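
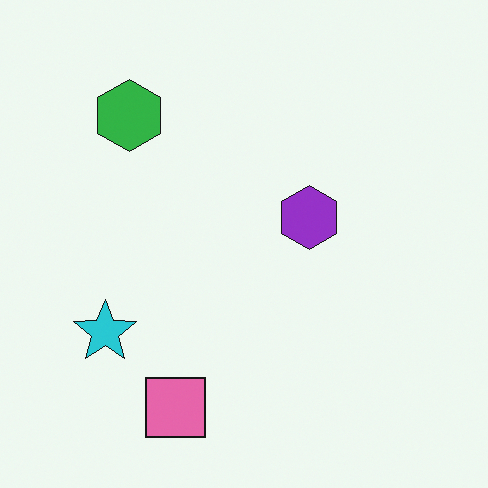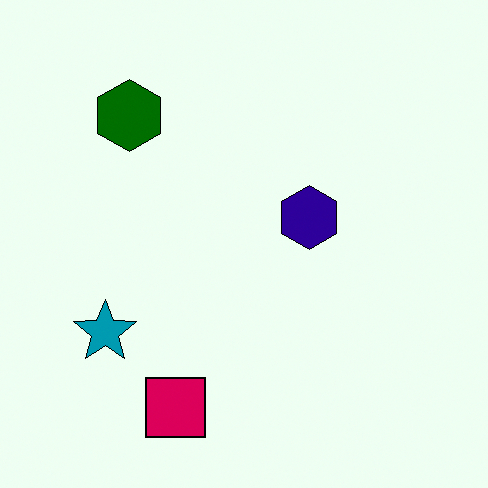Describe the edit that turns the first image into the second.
This is the original image given much higher contrast.

Tones are pushed away from mid-grey across the whole image — a global contrast change.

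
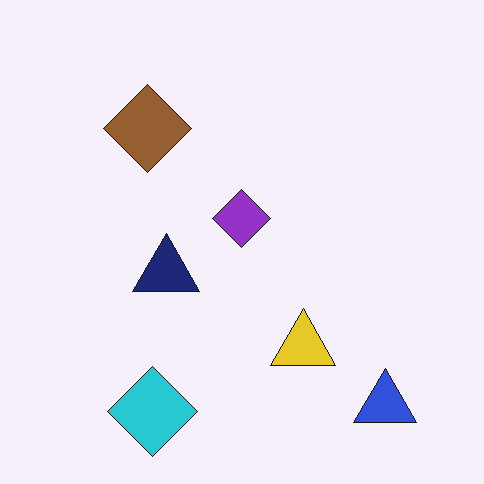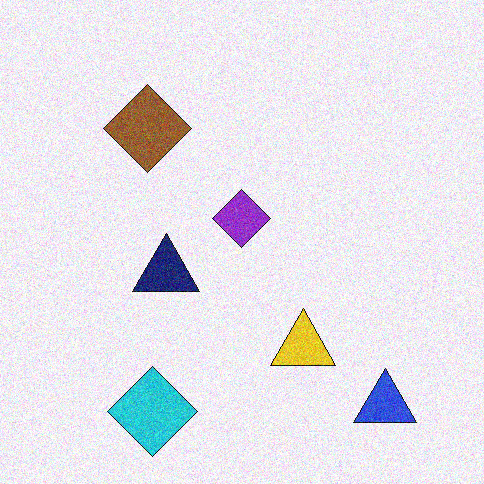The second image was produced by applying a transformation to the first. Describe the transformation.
Degraded with visible gaussian noise.

Random speckle covers the whole image, including the flat background.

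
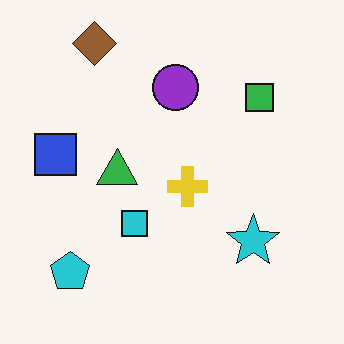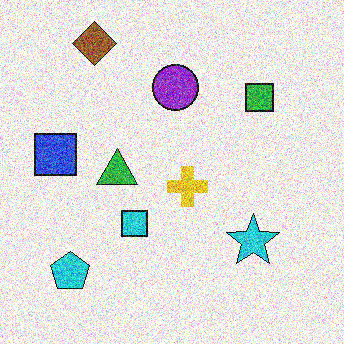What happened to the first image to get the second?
This is the original image degraded with strong gaussian noise.

Random speckle covers the whole image, including the flat background.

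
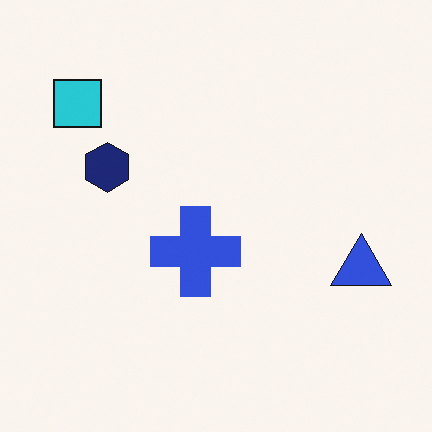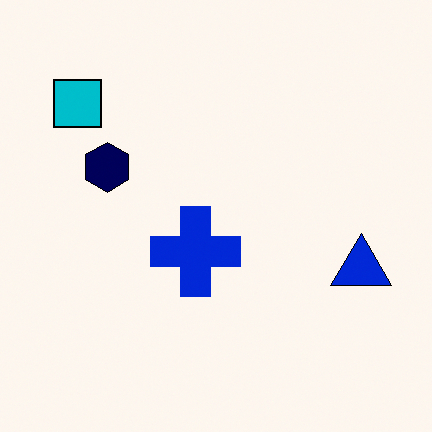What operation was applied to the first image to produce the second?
The transformation is: given slightly increased contrast.

Tones are pushed away from mid-grey across the whole image — a global contrast change.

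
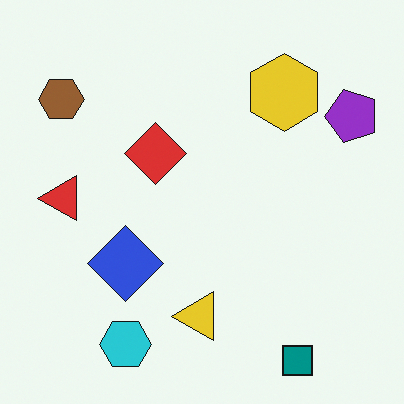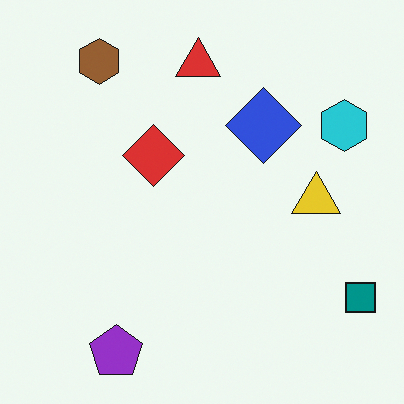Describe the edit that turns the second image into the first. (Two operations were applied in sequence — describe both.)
This is the original image transposed (reflected across the top-left ↔ bottom-right diagonal), then overlaid with an additional yellow hexagon.

Shapes have swapped their row and column positions — what was in the top-right is now in the bottom-left — a diagonal reflection. A yellow hexagon appears in the first image that is absent from the second.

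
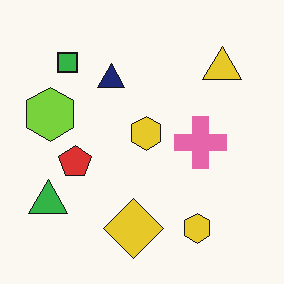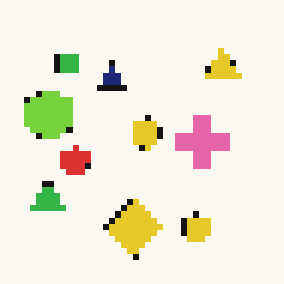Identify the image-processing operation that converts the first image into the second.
The image was pixelated into visible square blocks.

Shapes are reduced to large square blocks; fine edges and outlines are lost — a downscale-then-upscale (mosaic) effect.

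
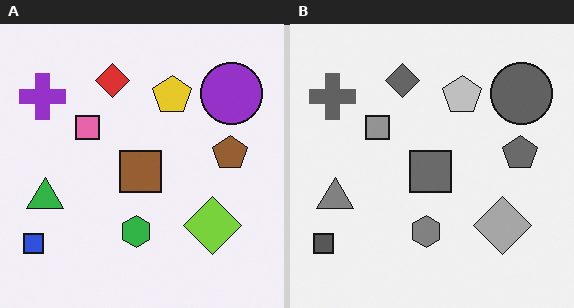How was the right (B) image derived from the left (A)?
The transformation is: converted to grayscale.

All color is removed — every shape is now a shade of grey.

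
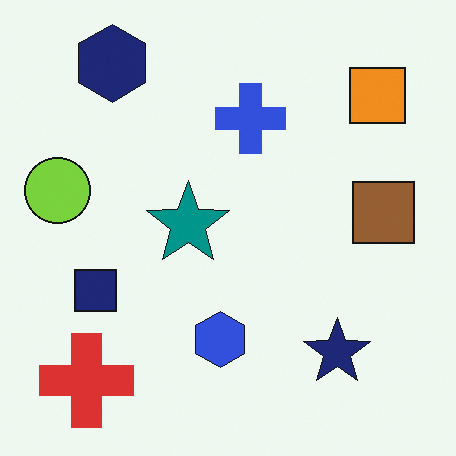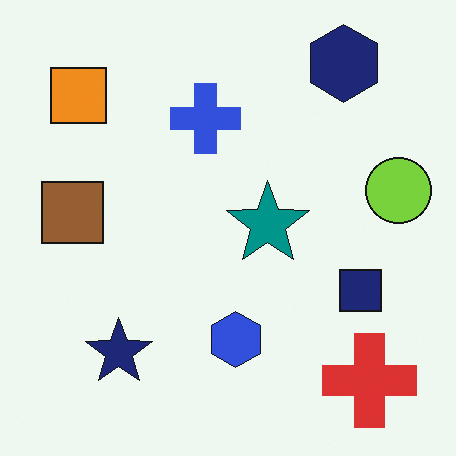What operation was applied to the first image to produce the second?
The image was flipped horizontally (left ↔ right).

The lime circle is in the left of the first image and the right of the second — shapes on opposite sides of the vertical midline have swapped in a mirror flip.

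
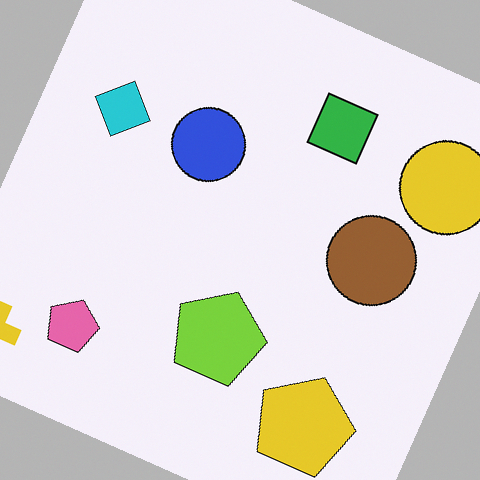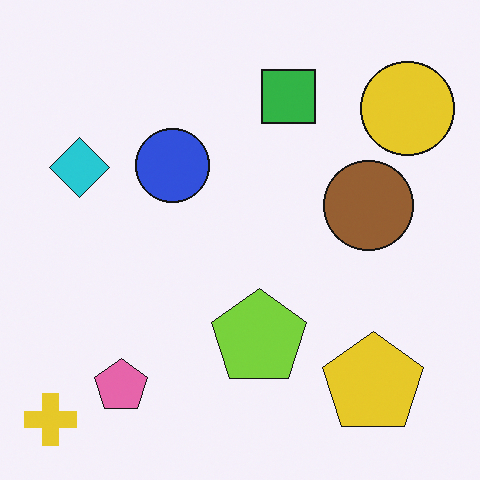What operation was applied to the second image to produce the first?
Rotated clockwise by a clearly visible amount.

Every shape is tilted by the same angle and the image corners show triangular fill wedges — a whole-image rotation by a non-right angle.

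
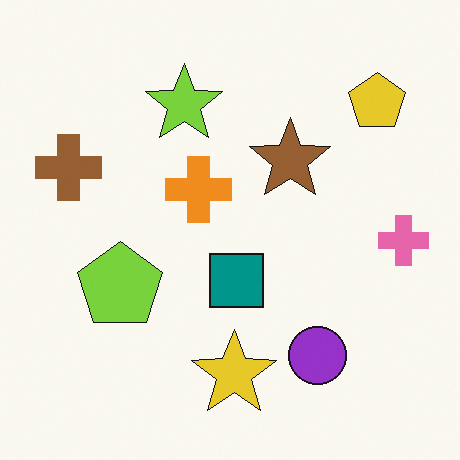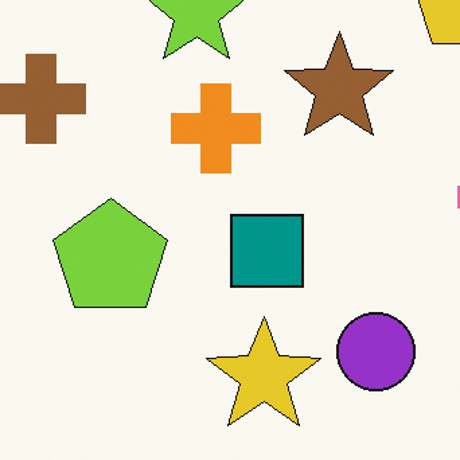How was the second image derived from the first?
Cropped slightly and scaled back up.

The visible shapes are larger and the field of view is narrower; shapes near the original edges may be partly or wholly outside the frame — a crop-and-rescale.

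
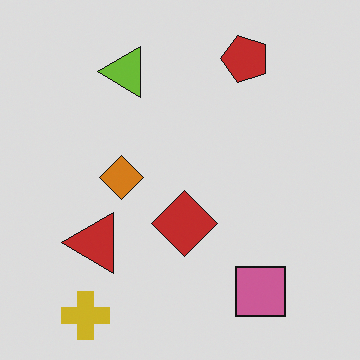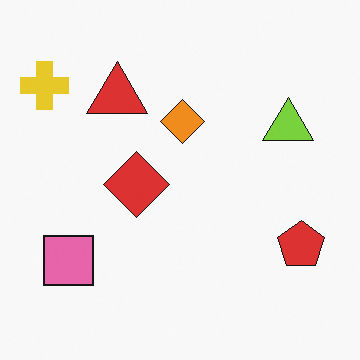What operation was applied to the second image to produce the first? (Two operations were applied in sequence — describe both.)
The image was darkened a little, then rotated 90° counter-clockwise.

Every pixel — background and shapes alike — is uniformly darkened. The yellow cross sits in the top-left of the second image and the bottom-left of the first — consistent with a whole-image 90° counter-clockwise rotation.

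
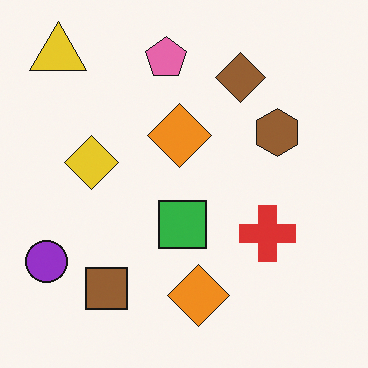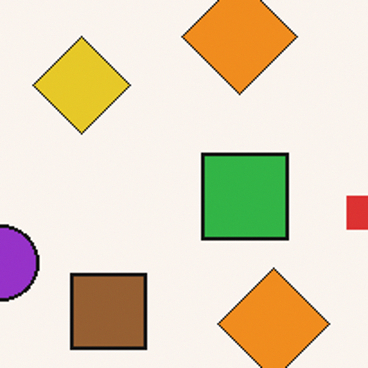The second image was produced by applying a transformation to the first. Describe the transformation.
It was cropped tightly and scaled back up.

The visible shapes are larger and the field of view is narrower; shapes near the original edges may be partly or wholly outside the frame — a crop-and-rescale.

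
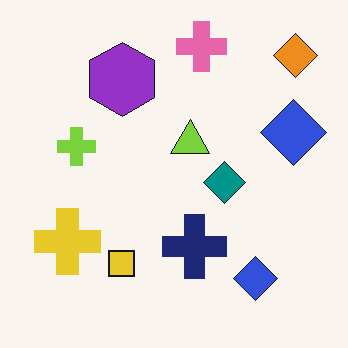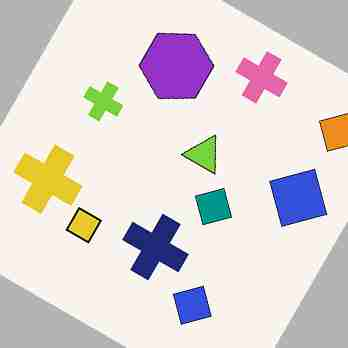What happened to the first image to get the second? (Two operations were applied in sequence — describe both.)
Rotated clockwise by a large amount — several tens of degrees, then degraded with heavy JPEG compression.

Every shape is tilted by the same angle and the image corners show triangular fill wedges — a whole-image rotation by a non-right angle. Blocky 8×8 compression artifacts appear around shape edges and the flat background shows ringing — characteristic JPEG degradation.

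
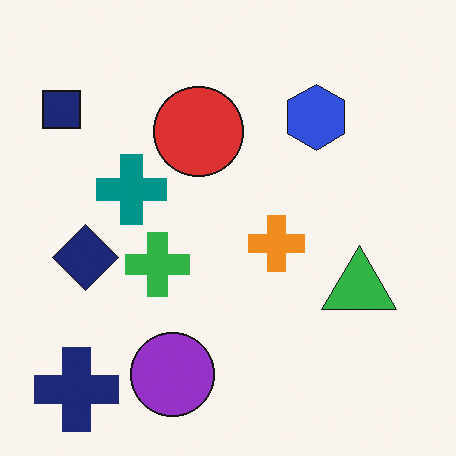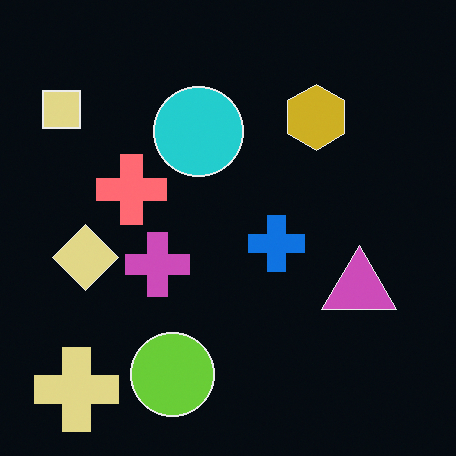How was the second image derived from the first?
The transformation is: color-inverted (negative).

The light background has become dark and every shape's color is its complement — a photographic negative.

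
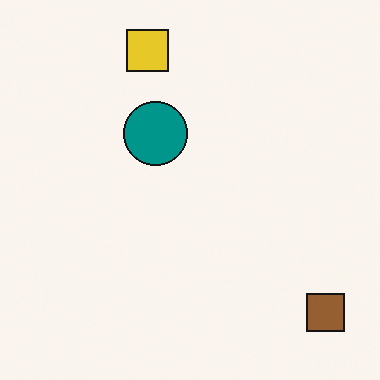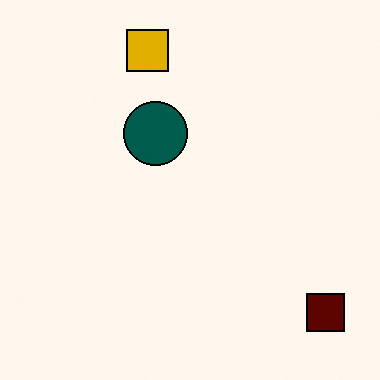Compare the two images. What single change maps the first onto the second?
The second image is the first boosted in contrast.

Tones are pushed away from mid-grey across the whole image — a global contrast change.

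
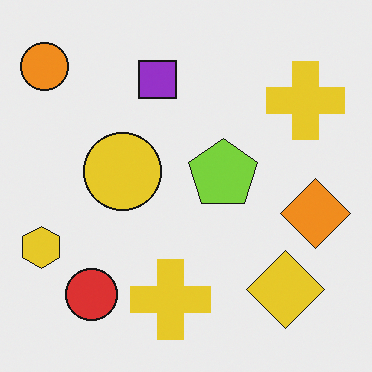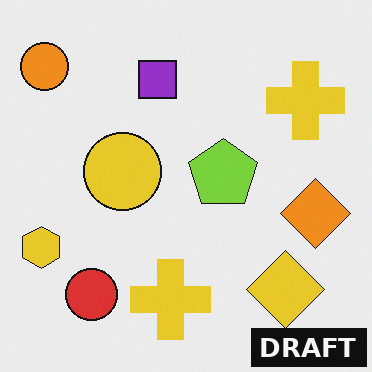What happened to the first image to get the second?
The second image is the first watermarked with the text "DRAFT" in the lower-right corner.

A dark label reading "DRAFT" appears in the lower-right corner.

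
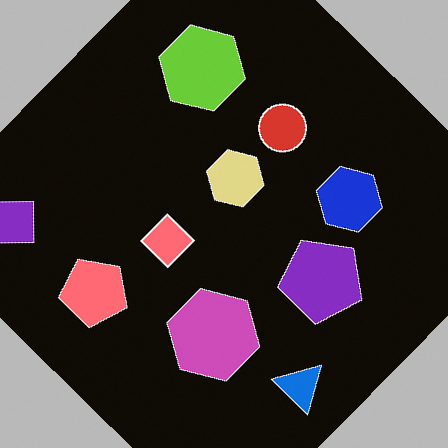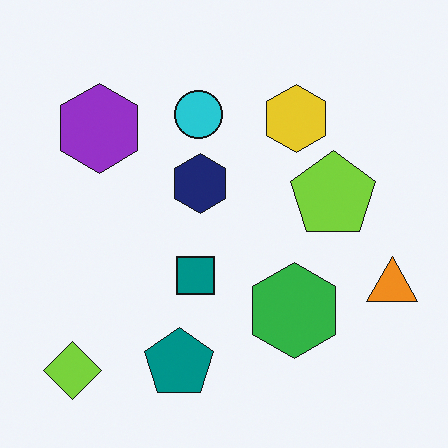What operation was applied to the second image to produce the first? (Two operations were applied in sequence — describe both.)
The transformation is: rotated clockwise by a large amount — several tens of degrees, then color-inverted (negative).

Every shape is tilted by the same angle and the image corners show triangular fill wedges — a whole-image rotation by a non-right angle. The light background has become dark and every shape's color is its complement — a photographic negative.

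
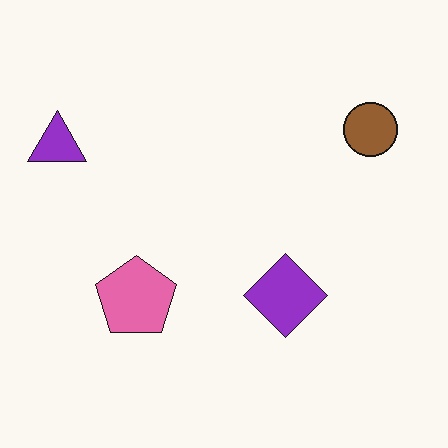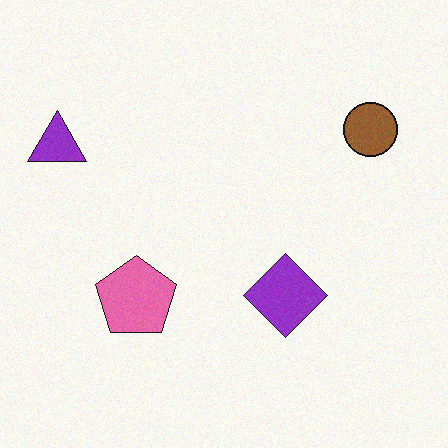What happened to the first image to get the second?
The transformation is: degraded with light additive noise.

Random speckle covers the whole image, including the flat background.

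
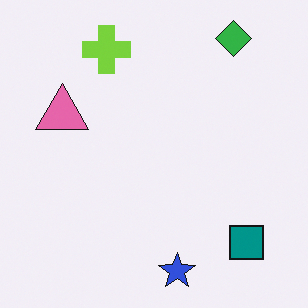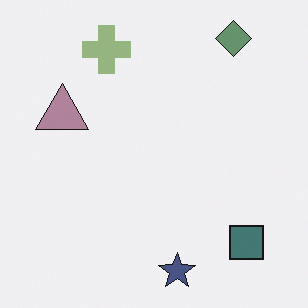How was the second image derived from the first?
It was heavily desaturated.

All colors are more muted and greyish — a global saturation change.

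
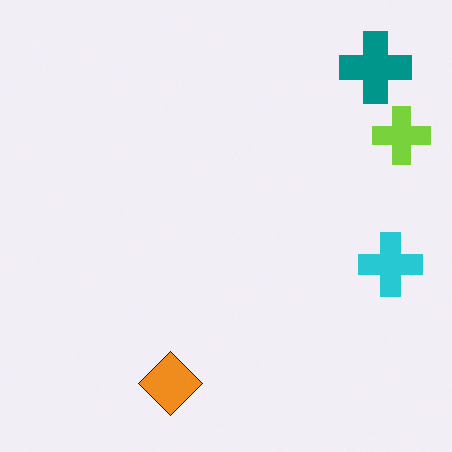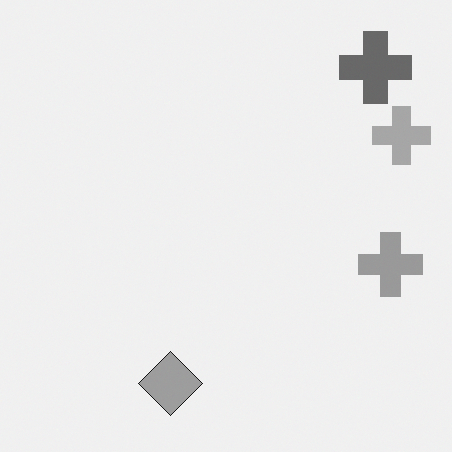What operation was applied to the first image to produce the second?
The second image is the first converted to grayscale.

All color is removed — every shape is now a shade of grey.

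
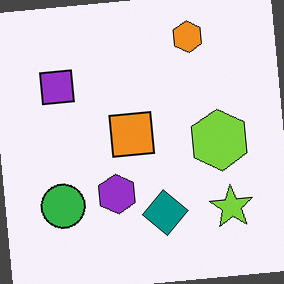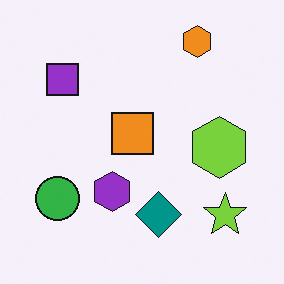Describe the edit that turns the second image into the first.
It was rotated counter-clockwise by a small amount.

Every shape is tilted by the same angle and the image corners show triangular fill wedges — a whole-image rotation by a non-right angle.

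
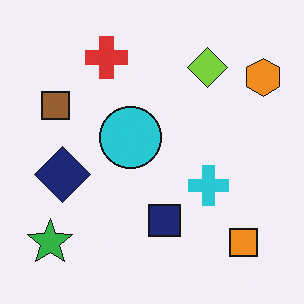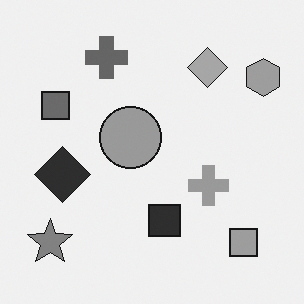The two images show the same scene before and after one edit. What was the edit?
Converted to grayscale.

All color is removed — every shape is now a shade of grey.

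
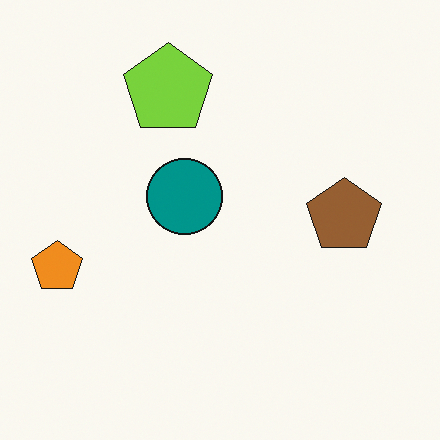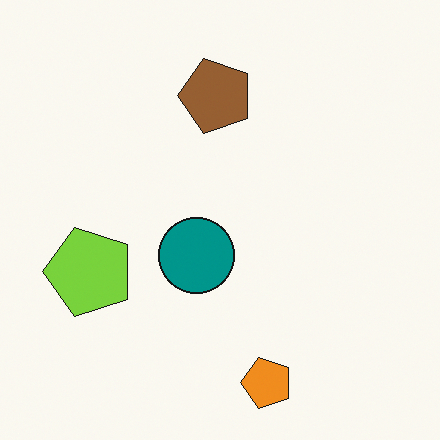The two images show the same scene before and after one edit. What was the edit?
The second image is the first rotated 90° counter-clockwise.

The orange pentagon sits in the left of the first image and the bottom of the second — consistent with a whole-image 90° counter-clockwise rotation.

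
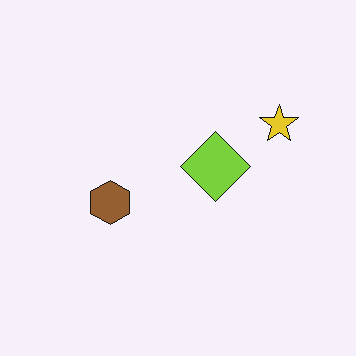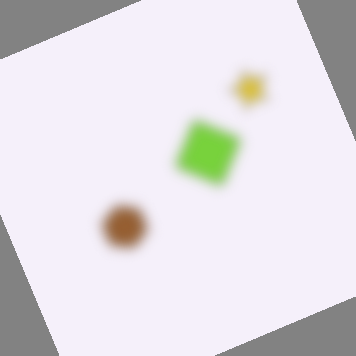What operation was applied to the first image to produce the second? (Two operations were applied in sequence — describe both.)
It was heavily blurred, then rotated counter-clockwise by a moderate amount.

Shape edges and outlines are uniformly softened across the whole image. Every shape is tilted by the same angle and the image corners show triangular fill wedges — a whole-image rotation by a non-right angle.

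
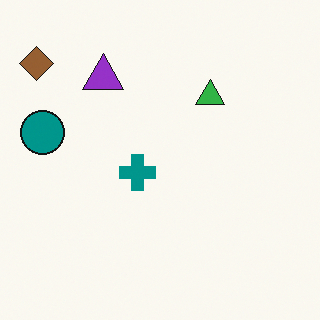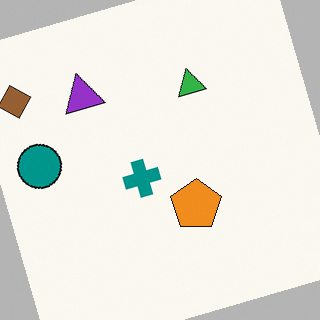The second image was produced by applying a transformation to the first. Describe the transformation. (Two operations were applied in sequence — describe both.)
Rotated counter-clockwise by a clearly visible amount, then overlaid with an additional orange pentagon.

Every shape is tilted by the same angle and the image corners show triangular fill wedges — a whole-image rotation by a non-right angle. An orange pentagon appears in the second image that is absent from the first.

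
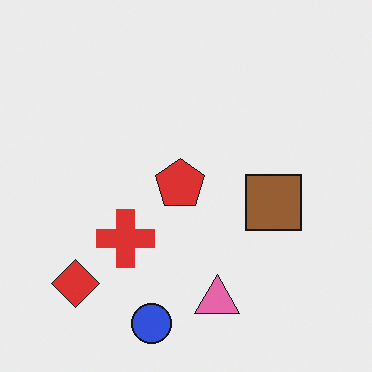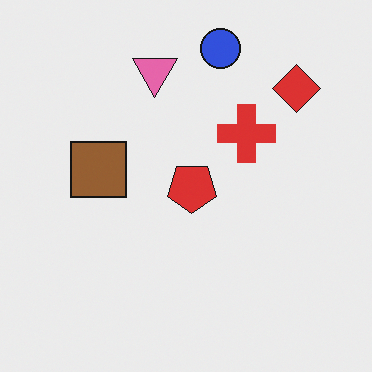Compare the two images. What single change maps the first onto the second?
The image was rotated 180°.

The red diamond sits in the bottom-left of the first image and the top-right of the second — consistent with a whole-image 180° rotation.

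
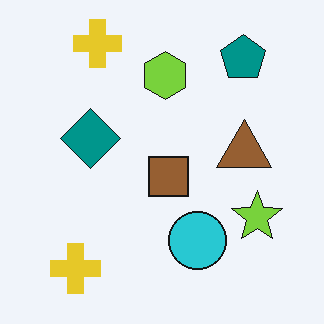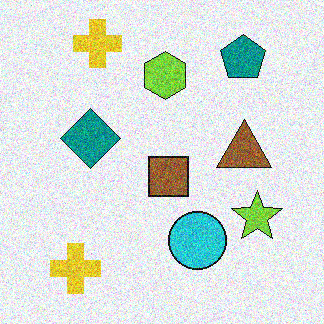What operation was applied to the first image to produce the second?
It was degraded with a thick layer of grain.

Random speckle covers the whole image, including the flat background.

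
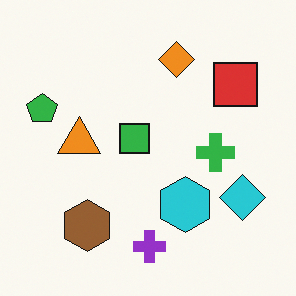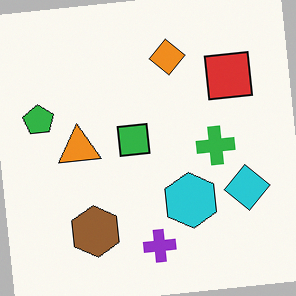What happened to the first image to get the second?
This is the original image rotated counter-clockwise by a slight angle.

Every shape is tilted by the same angle and the image corners show triangular fill wedges — a whole-image rotation by a non-right angle.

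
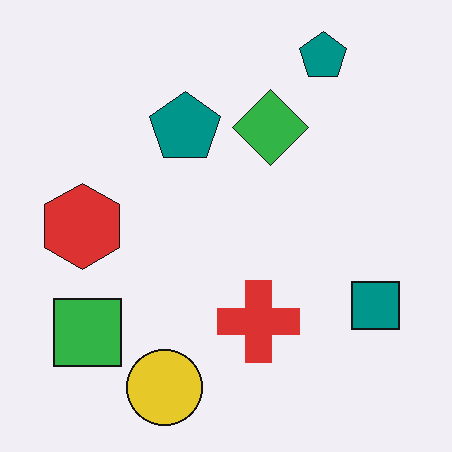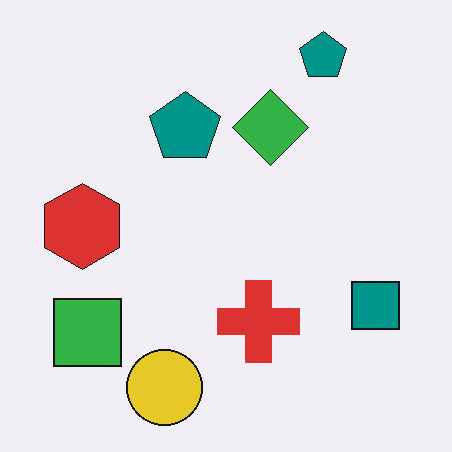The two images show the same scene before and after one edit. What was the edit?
The second image is the first JPEG-compressed with visible artifacts.

Blocky 8×8 compression artifacts appear around shape edges and the flat background shows ringing — characteristic JPEG degradation.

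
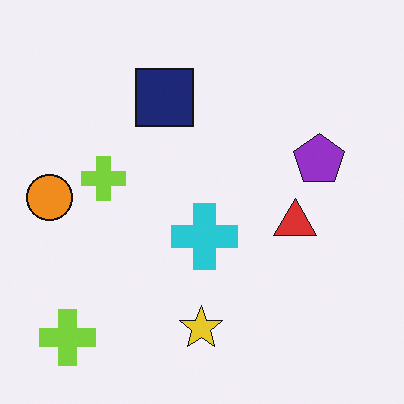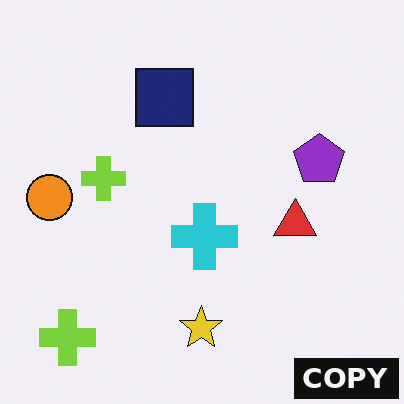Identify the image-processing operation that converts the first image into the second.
The second image is the first watermarked with the text "COPY" in the lower-right corner.

A dark label reading "COPY" appears in the lower-right corner.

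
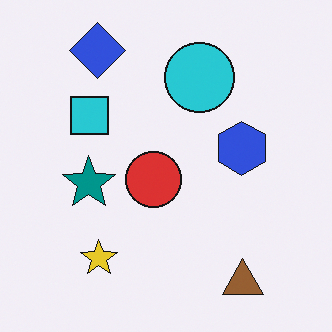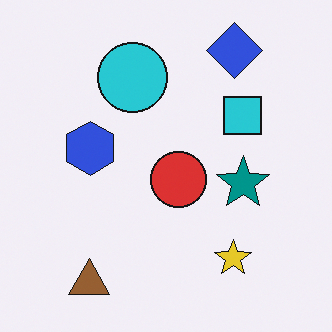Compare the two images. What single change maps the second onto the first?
It was flipped horizontally (left ↔ right).

The brown triangle is in the bottom-left of the second image and the bottom-right of the first — shapes on opposite sides of the vertical midline have swapped in a mirror flip.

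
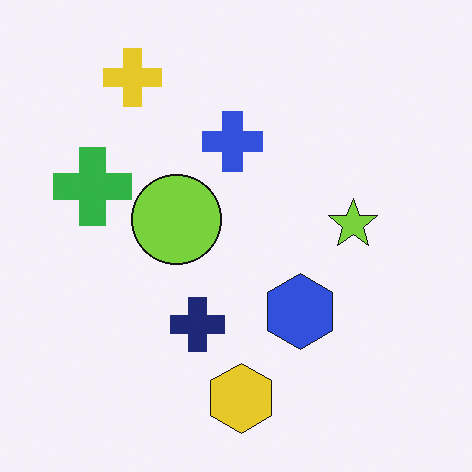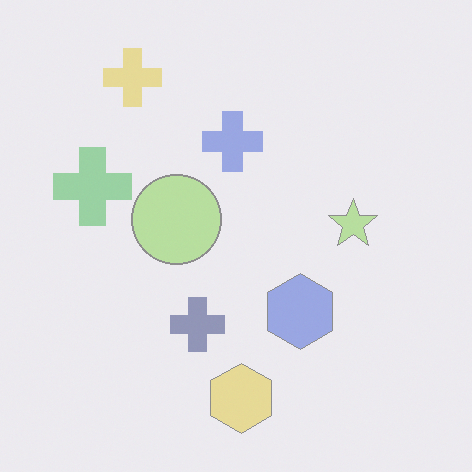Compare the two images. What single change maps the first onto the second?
The image was washed out (contrast reduced).

Tones are pushed toward mid-grey across the whole image — a global contrast change.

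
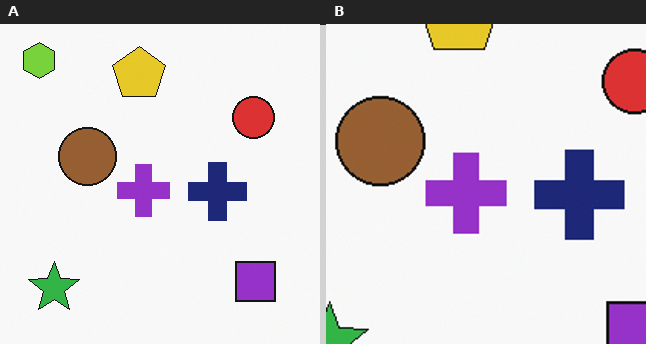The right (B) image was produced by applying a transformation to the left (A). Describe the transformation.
This is the original image cropped slightly and scaled back up.

The visible shapes are larger and the field of view is narrower; shapes near the original edges may be partly or wholly outside the frame — a crop-and-rescale.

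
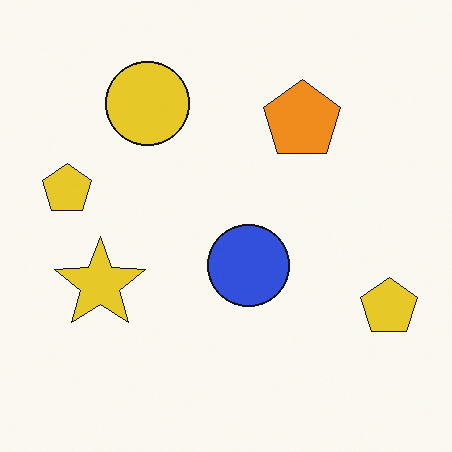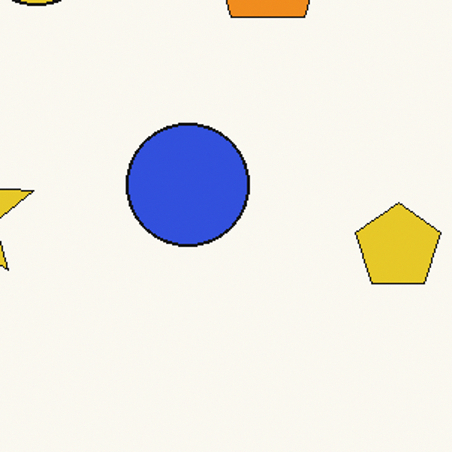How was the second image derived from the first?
The transformation is: cropped to a modestly smaller region and rescaled.

The visible shapes are larger and the field of view is narrower; shapes near the original edges may be partly or wholly outside the frame — a crop-and-rescale.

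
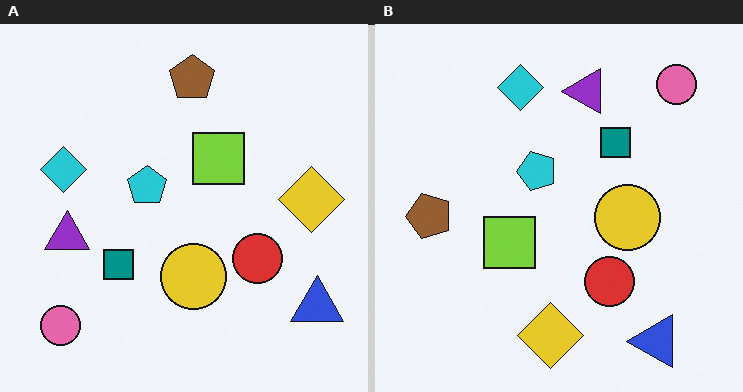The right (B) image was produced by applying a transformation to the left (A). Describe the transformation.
This is the original image transposed (reflected across the top-left ↔ bottom-right diagonal).

Shapes have swapped their row and column positions — what was in the top-right is now in the bottom-left — a diagonal reflection.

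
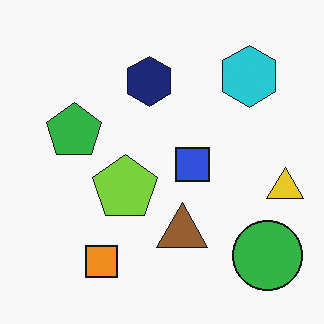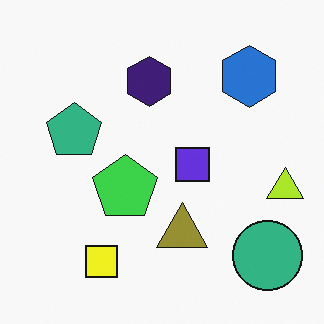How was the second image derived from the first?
Hue-shifted slightly.

Every shape's color has rotated by the same amount around the hue wheel — a uniform hue shift.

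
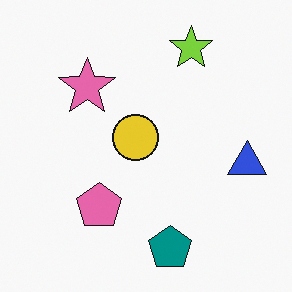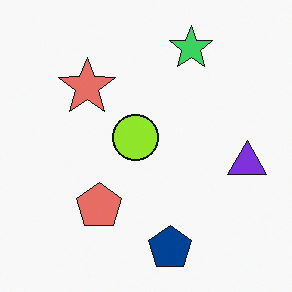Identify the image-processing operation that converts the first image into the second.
The second image is the first hue-shifted slightly.

Every shape's color has rotated by the same amount around the hue wheel — a uniform hue shift.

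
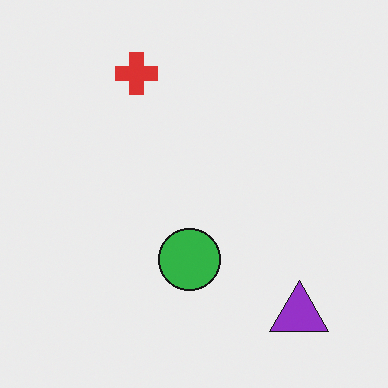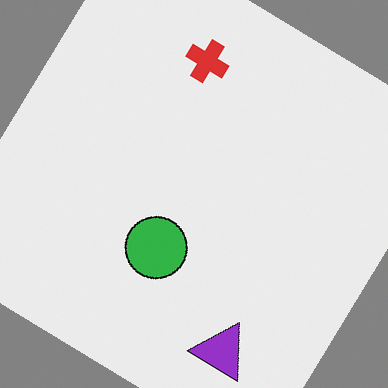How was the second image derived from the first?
Rotated clockwise by a large amount — several tens of degrees.

Every shape is tilted by the same angle and the image corners show triangular fill wedges — a whole-image rotation by a non-right angle.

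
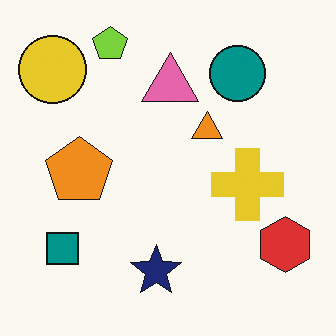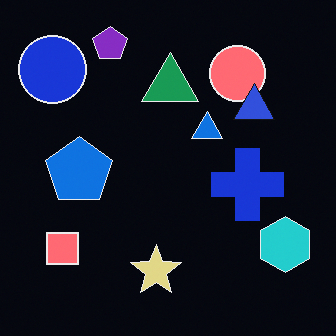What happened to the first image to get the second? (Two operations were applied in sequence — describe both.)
The transformation is: color-inverted (negative), then overlaid with an additional blue triangle.

The light background has become dark and every shape's color is its complement — a photographic negative. A blue triangle appears in the second image that is absent from the first.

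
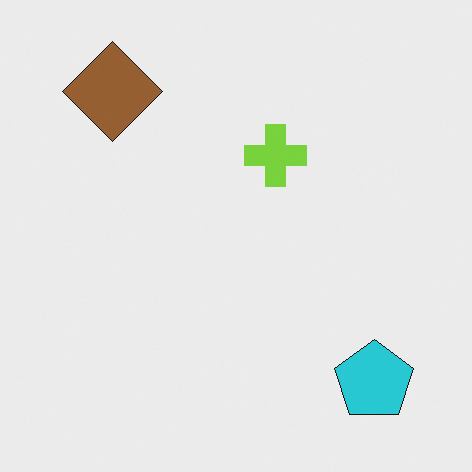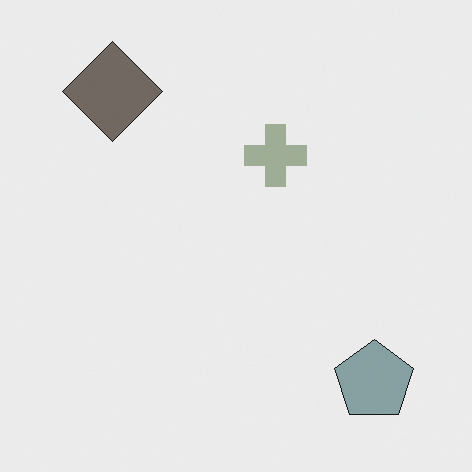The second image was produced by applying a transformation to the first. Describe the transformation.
The image was made much more muted (saturation change).

All colors are more muted and greyish — a global saturation change.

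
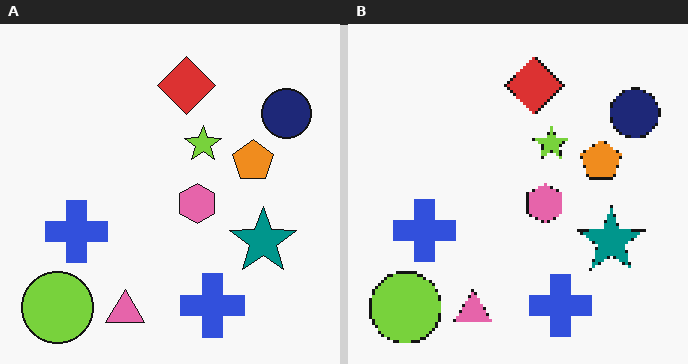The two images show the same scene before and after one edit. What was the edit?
The right (B) image is the left (A) lightly pixelated (a mild mosaic effect).

Shapes are reduced to large square blocks; fine edges and outlines are lost — a downscale-then-upscale (mosaic) effect.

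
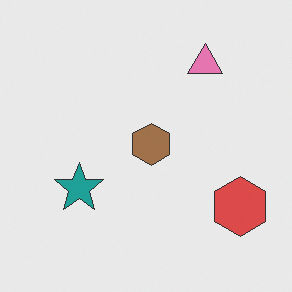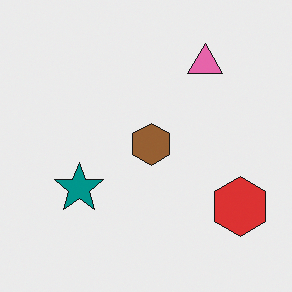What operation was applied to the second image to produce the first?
It was given slightly reduced contrast.

Tones are pushed toward mid-grey across the whole image — a global contrast change.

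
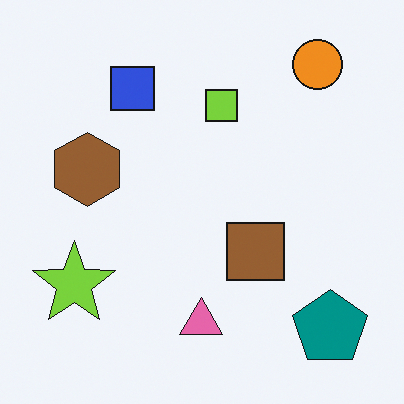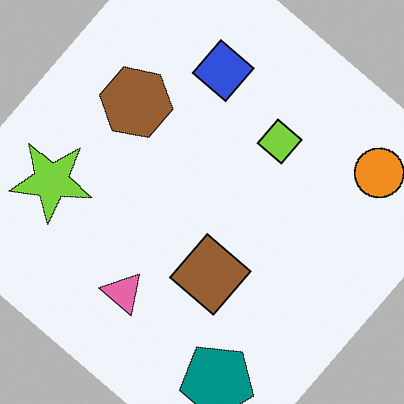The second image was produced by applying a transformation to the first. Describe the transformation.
The image was rotated clockwise by a large amount — several tens of degrees.

Every shape is tilted by the same angle and the image corners show triangular fill wedges — a whole-image rotation by a non-right angle.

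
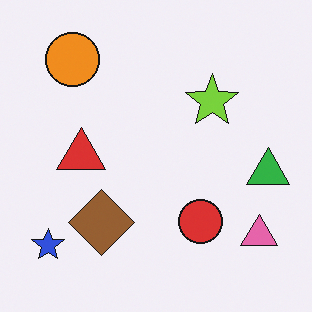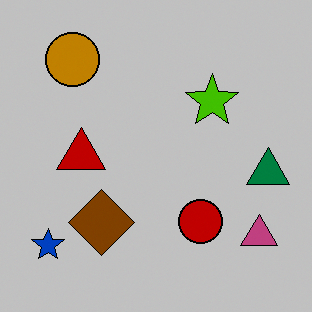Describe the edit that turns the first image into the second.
The transformation is: heavily posterized to just a handful of flat colors.

Each flat color has snapped to a coarser quantized level — most visibly, the near-white background has dropped to a flat grey.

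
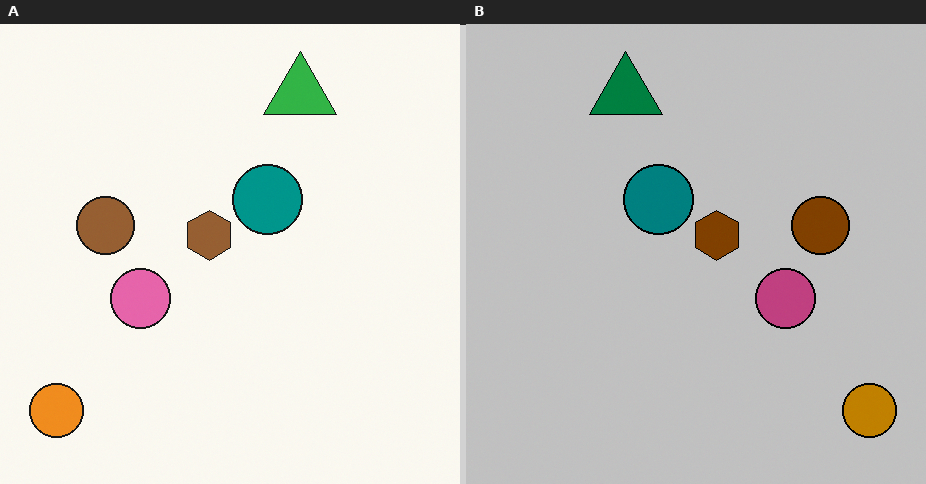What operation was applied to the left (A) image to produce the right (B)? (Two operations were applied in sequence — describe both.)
The right (B) image is the left (A) heavily posterized to just a handful of flat colors, then flipped horizontally (left ↔ right).

Each flat color has snapped to a coarser quantized level — most visibly, the near-white background has dropped to a flat grey. The orange circle is in the bottom-left of the left (A) image and the bottom-right of the right (B) — shapes on opposite sides of the vertical midline have swapped in a mirror flip.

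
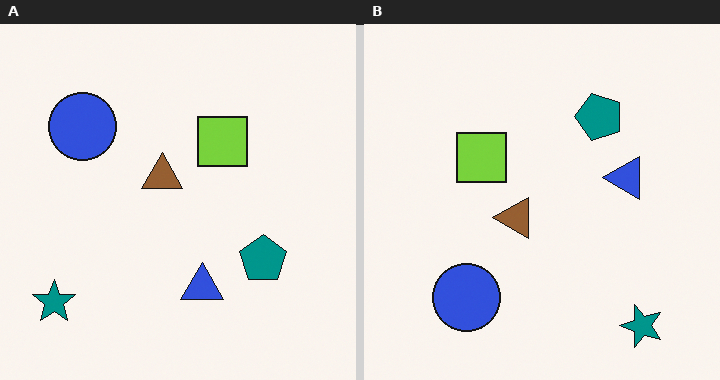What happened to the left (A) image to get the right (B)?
This is the original image rotated 90° counter-clockwise.

The teal star sits in the bottom-left of the left (A) image and the bottom-right of the right (B) — consistent with a whole-image 90° counter-clockwise rotation.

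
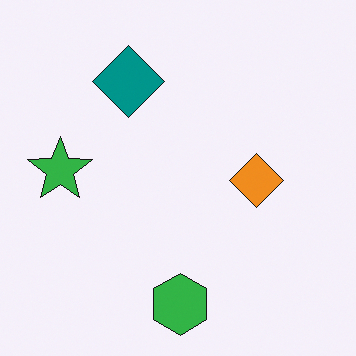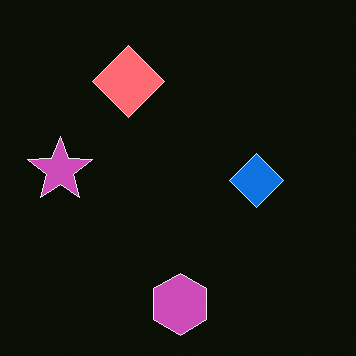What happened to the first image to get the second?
The image was color-inverted (negative).

The light background has become dark and every shape's color is its complement — a photographic negative.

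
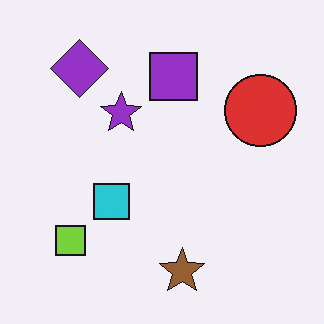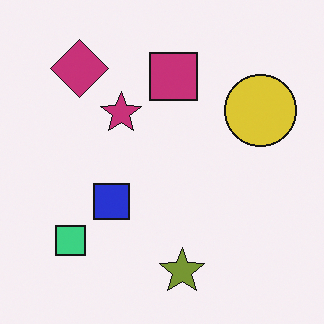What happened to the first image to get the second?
This is the original image hue-shifted slightly.

Every shape's color has rotated by the same amount around the hue wheel — a uniform hue shift.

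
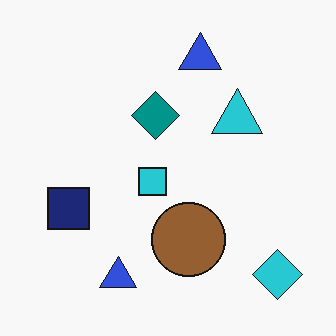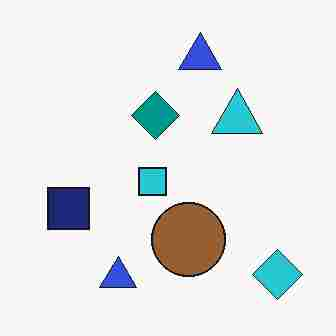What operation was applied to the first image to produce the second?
The transformation is: degraded with heavy JPEG compression.

Blocky 8×8 compression artifacts appear around shape edges and the flat background shows ringing — characteristic JPEG degradation.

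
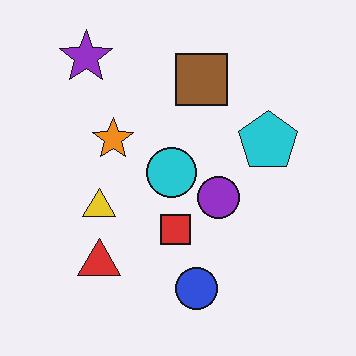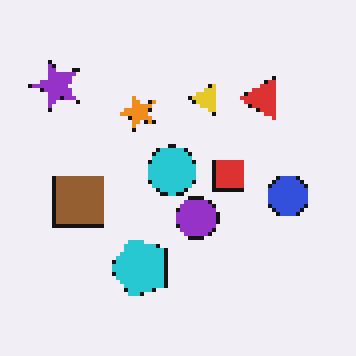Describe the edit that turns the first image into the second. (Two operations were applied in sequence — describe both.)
The transformation is: transposed (reflected across the top-left ↔ bottom-right diagonal), then lightly pixelated (a mild mosaic effect).

Shapes have swapped their row and column positions — what was in the top-right is now in the bottom-left — a diagonal reflection. Shapes are reduced to large square blocks; fine edges and outlines are lost — a downscale-then-upscale (mosaic) effect.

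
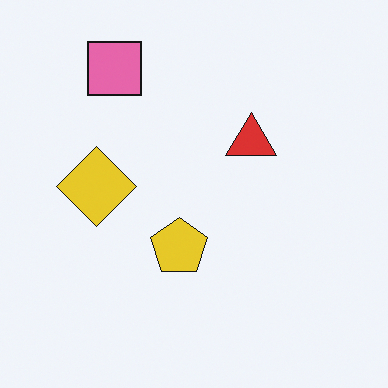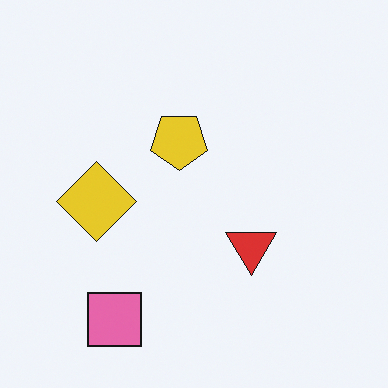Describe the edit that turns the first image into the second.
The second image is the first flipped vertically (top ↔ bottom).

The pink square is in the top-left of the first image and the bottom-left of the second — shapes on opposite sides of the horizontal midline have swapped in a mirror flip.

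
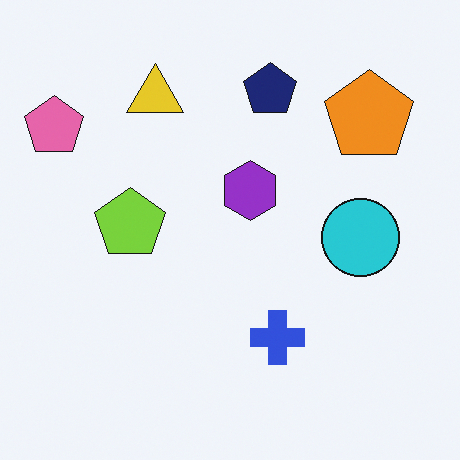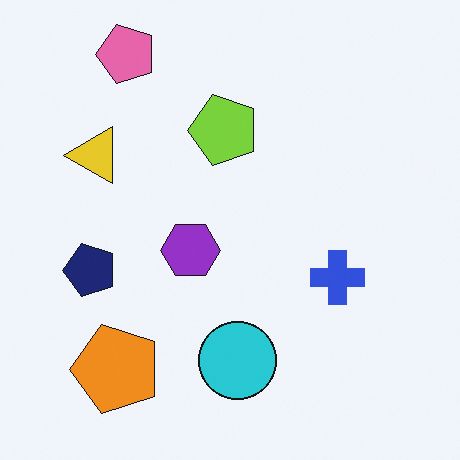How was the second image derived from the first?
Transposed (reflected across the top-left ↔ bottom-right diagonal).

Shapes have swapped their row and column positions — what was in the top-right is now in the bottom-left — a diagonal reflection.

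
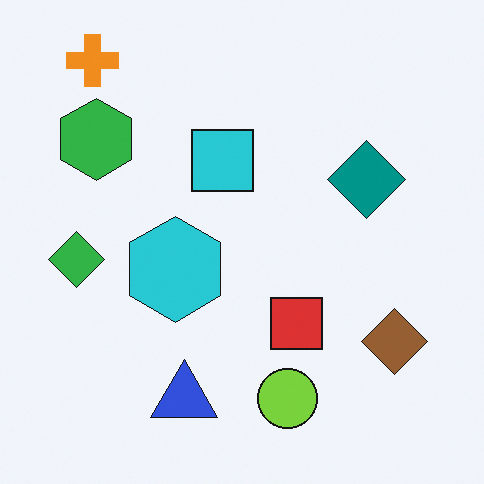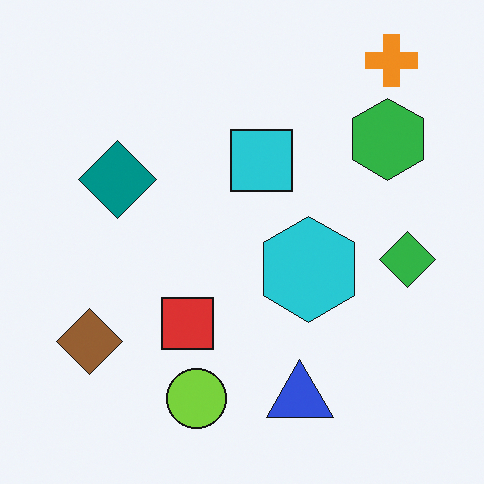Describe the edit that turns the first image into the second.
The image was flipped horizontally (left ↔ right).

The green diamond is in the left of the first image and the right of the second — shapes on opposite sides of the vertical midline have swapped in a mirror flip.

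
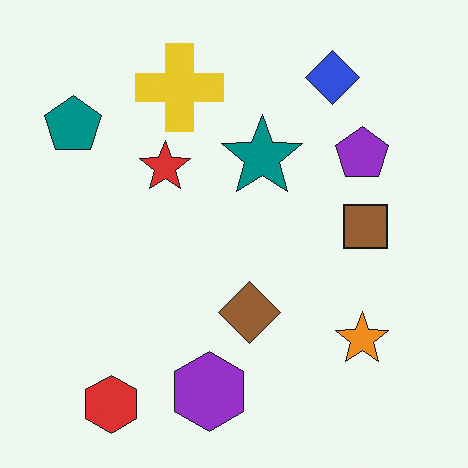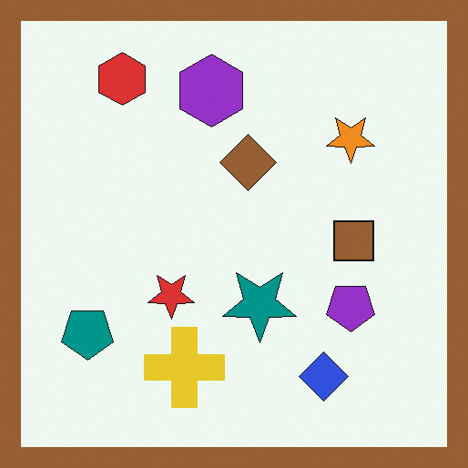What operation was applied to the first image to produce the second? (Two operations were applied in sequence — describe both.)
Flipped vertically (top ↔ bottom), then framed with a brown border.

The red hexagon is in the bottom-left of the first image and the top-left of the second — shapes on opposite sides of the horizontal midline have swapped in a mirror flip. A solid brown frame runs around the edge of the second image, with the content slightly shrunk inside it.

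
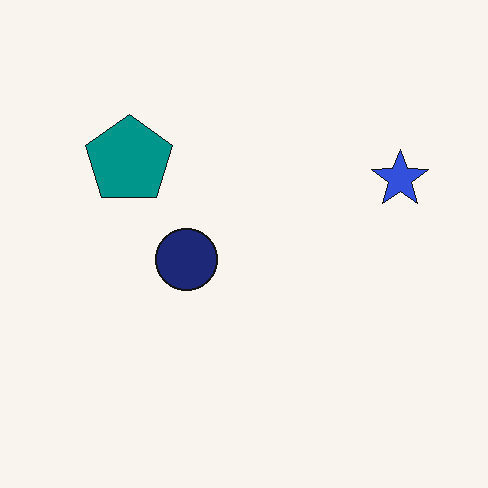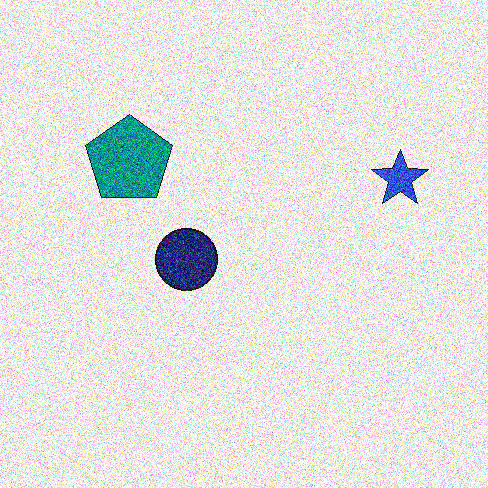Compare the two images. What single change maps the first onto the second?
This is the original image degraded with strong gaussian noise.

Random speckle covers the whole image, including the flat background.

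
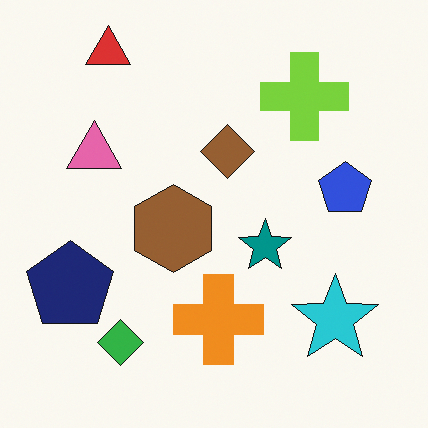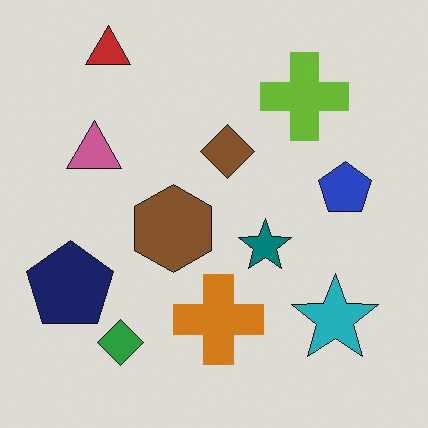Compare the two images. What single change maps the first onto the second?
This is the original image slightly darkened.

Every pixel — background and shapes alike — is uniformly darkened.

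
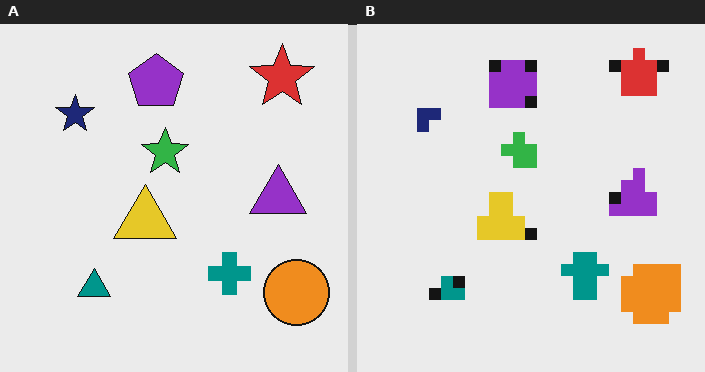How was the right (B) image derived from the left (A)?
This is the original image coarsely pixelated.

Shapes are reduced to large square blocks; fine edges and outlines are lost — a downscale-then-upscale (mosaic) effect.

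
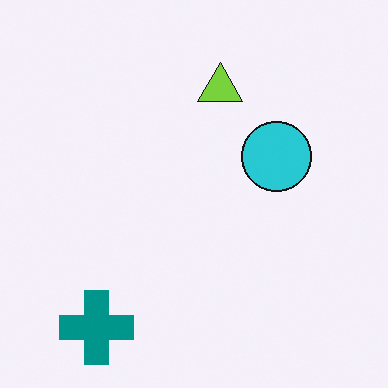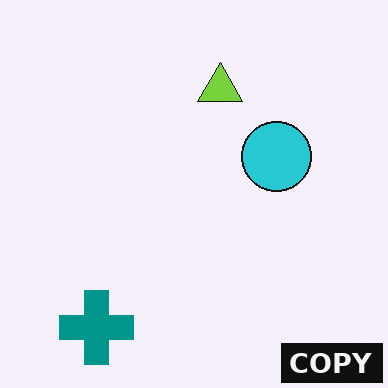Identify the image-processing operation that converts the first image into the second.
This is the original image watermarked with the text "COPY" in the lower-right corner.

A dark label reading "COPY" appears in the lower-right corner.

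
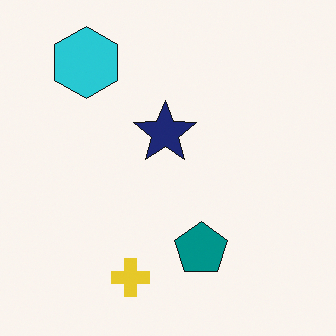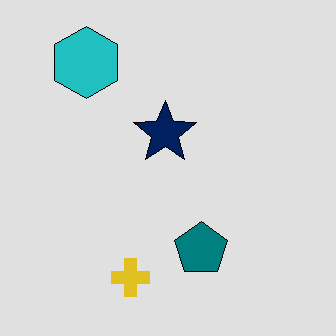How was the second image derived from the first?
The image was posterized to a reduced palette.

Each flat color has snapped to a coarser quantized level — most visibly, the near-white background has dropped to a flat grey.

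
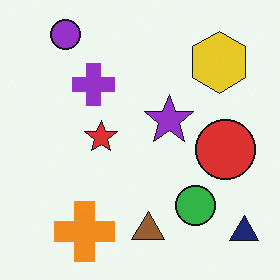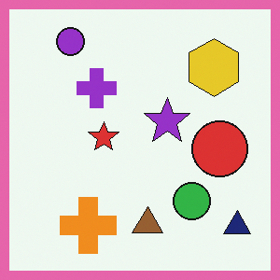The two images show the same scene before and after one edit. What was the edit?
The second image is the first framed with a pink border.

A solid pink frame runs around the edge of the second image, with the content slightly shrunk inside it.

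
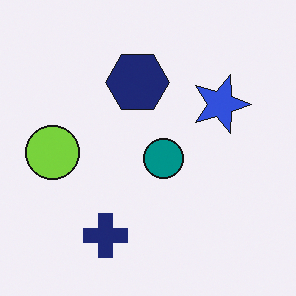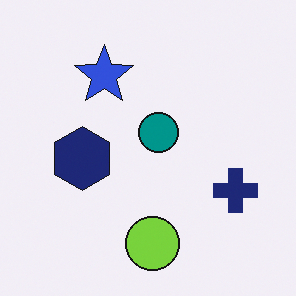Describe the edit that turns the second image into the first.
This is the original image rotated 90° clockwise.

The navy cross sits in the right of the second image and the bottom of the first — consistent with a whole-image 90° clockwise rotation.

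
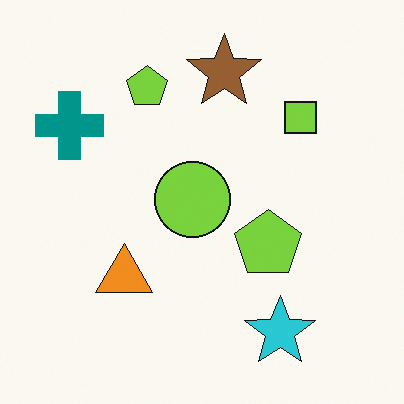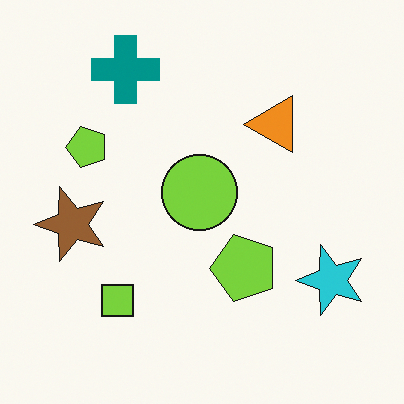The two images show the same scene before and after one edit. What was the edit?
Transposed (reflected across the top-left ↔ bottom-right diagonal).

Shapes have swapped their row and column positions — what was in the top-right is now in the bottom-left — a diagonal reflection.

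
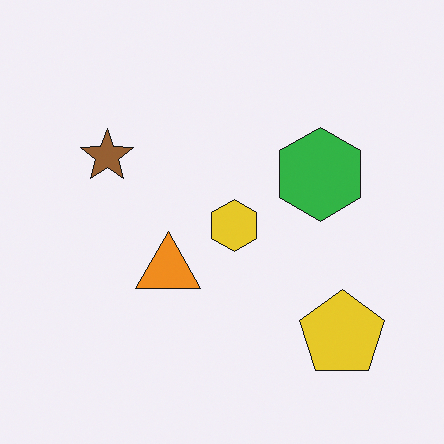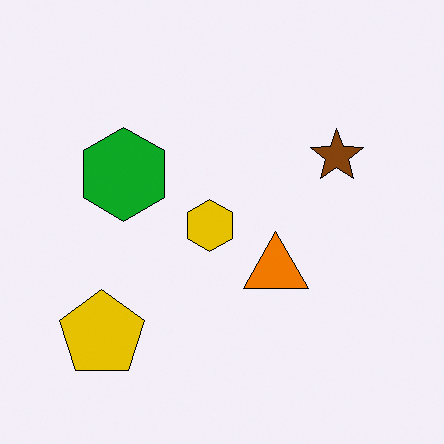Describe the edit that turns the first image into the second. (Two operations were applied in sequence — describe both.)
It was flipped horizontally (left ↔ right), then given slightly increased contrast.

The yellow pentagon is in the bottom-right of the first image and the bottom-left of the second — shapes on opposite sides of the vertical midline have swapped in a mirror flip. Tones are pushed away from mid-grey across the whole image — a global contrast change.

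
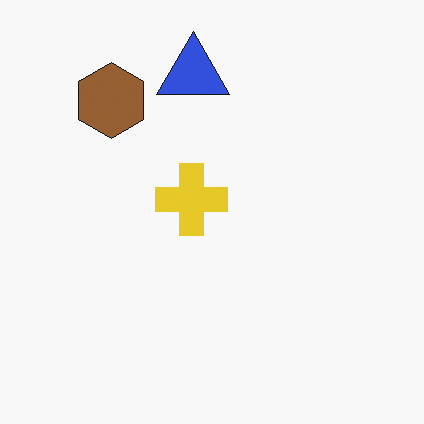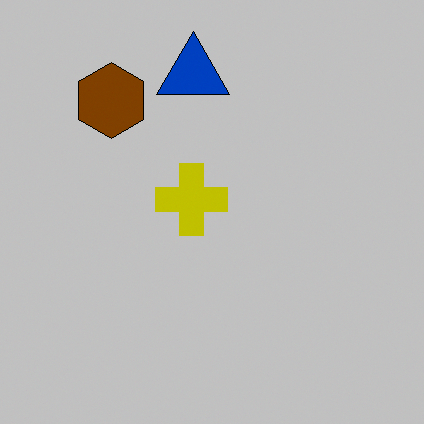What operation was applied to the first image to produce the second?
The image was heavily posterized to just a handful of flat colors.

Each flat color has snapped to a coarser quantized level — most visibly, the near-white background has dropped to a flat grey.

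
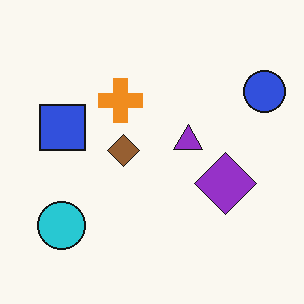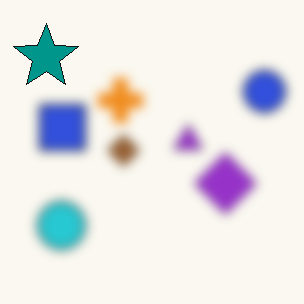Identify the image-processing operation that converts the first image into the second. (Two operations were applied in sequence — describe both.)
The transformation is: strongly gaussian-blurred, then overlaid with an additional teal star.

Shape edges and outlines are uniformly softened across the whole image. A teal star appears in the second image that is absent from the first.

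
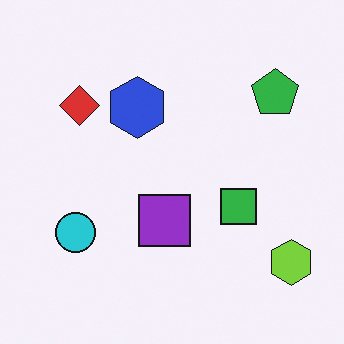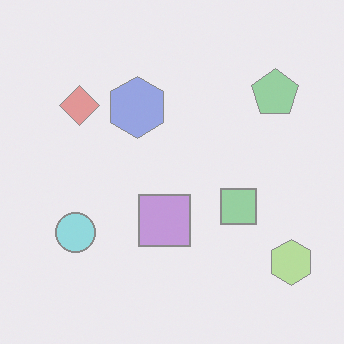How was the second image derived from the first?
Washed out (contrast reduced).

Tones are pushed toward mid-grey across the whole image — a global contrast change.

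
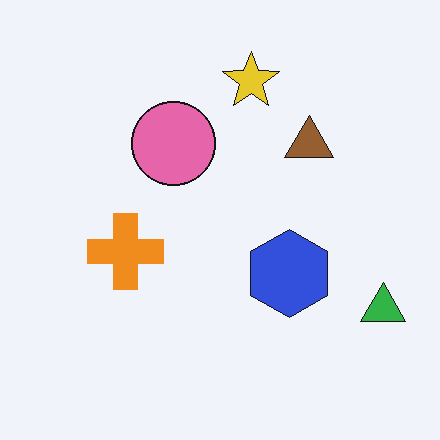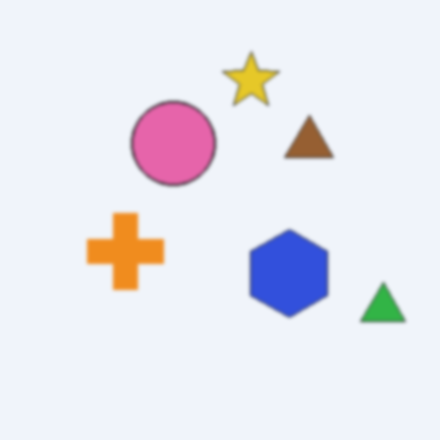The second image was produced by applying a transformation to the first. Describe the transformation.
Given a subtle gaussian blur.

Shape edges and outlines are uniformly softened across the whole image.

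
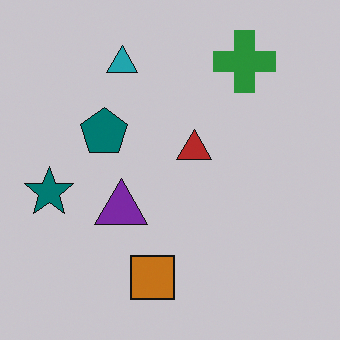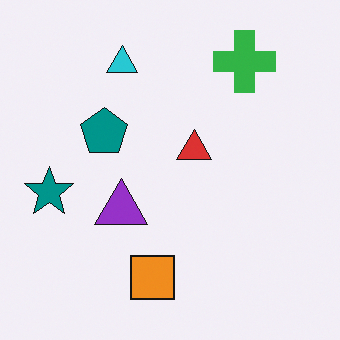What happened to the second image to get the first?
The first image is the second slightly darkened.

Every pixel — background and shapes alike — is uniformly darkened.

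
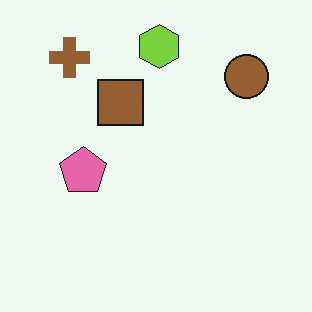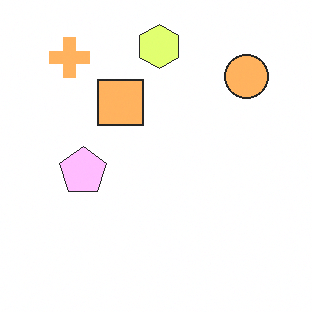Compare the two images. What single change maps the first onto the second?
Noticeably brightened.

Every pixel — background and shapes alike — is uniformly brightened.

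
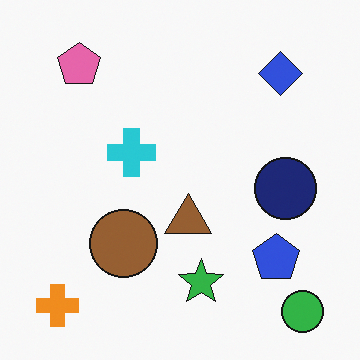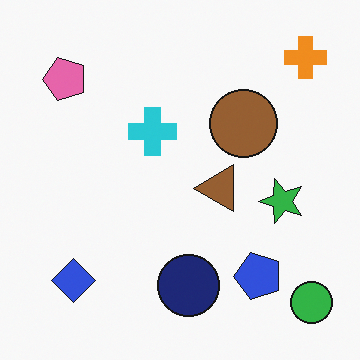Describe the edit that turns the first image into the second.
The transformation is: transposed (reflected across the top-left ↔ bottom-right diagonal).

Shapes have swapped their row and column positions — what was in the top-right is now in the bottom-left — a diagonal reflection.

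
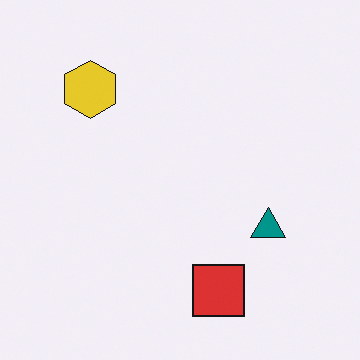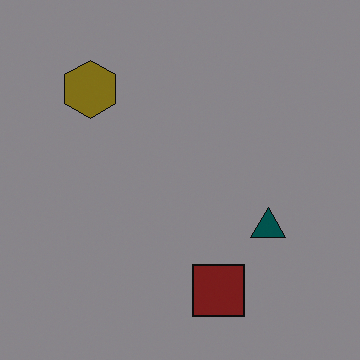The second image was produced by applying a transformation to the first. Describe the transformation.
The transformation is: noticeably darkened.

Every pixel — background and shapes alike — is uniformly darkened.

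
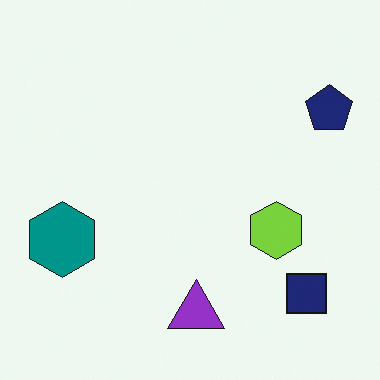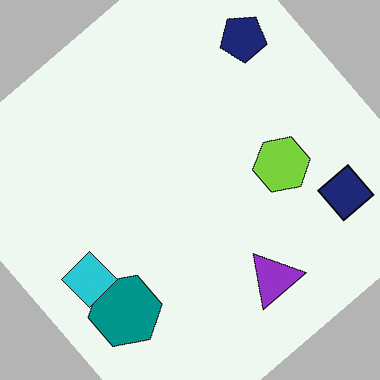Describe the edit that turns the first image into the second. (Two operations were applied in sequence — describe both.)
The image was rotated counter-clockwise by a large amount — several tens of degrees, then overlaid with an additional cyan diamond.

Every shape is tilted by the same angle and the image corners show triangular fill wedges — a whole-image rotation by a non-right angle. A cyan diamond appears in the second image that is absent from the first.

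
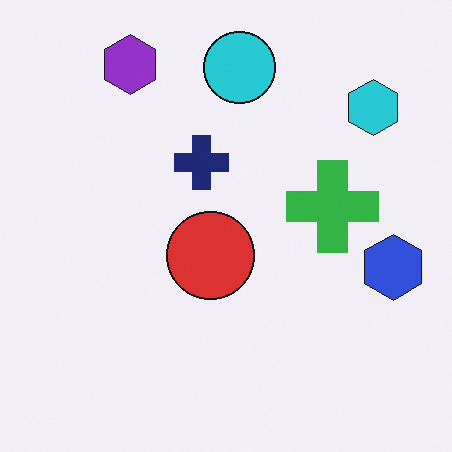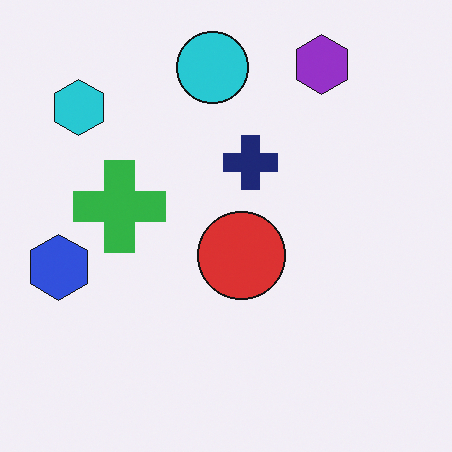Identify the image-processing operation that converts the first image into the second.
The transformation is: flipped horizontally (left ↔ right).

The blue hexagon is in the right of the first image and the left of the second — shapes on opposite sides of the vertical midline have swapped in a mirror flip.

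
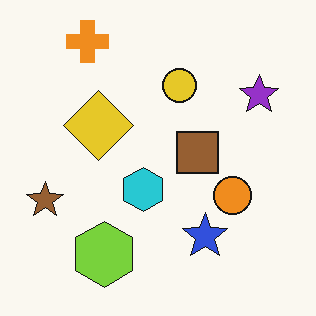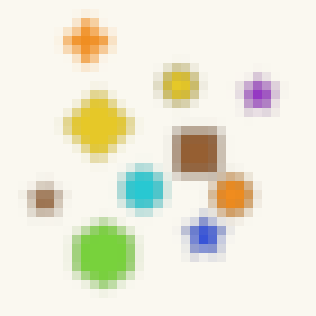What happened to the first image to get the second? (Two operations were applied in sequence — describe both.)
It was noticeably gaussian-blurred, then coarsely pixelated.

Shape edges and outlines are uniformly softened across the whole image. Shapes are reduced to large square blocks; fine edges and outlines are lost — a downscale-then-upscale (mosaic) effect.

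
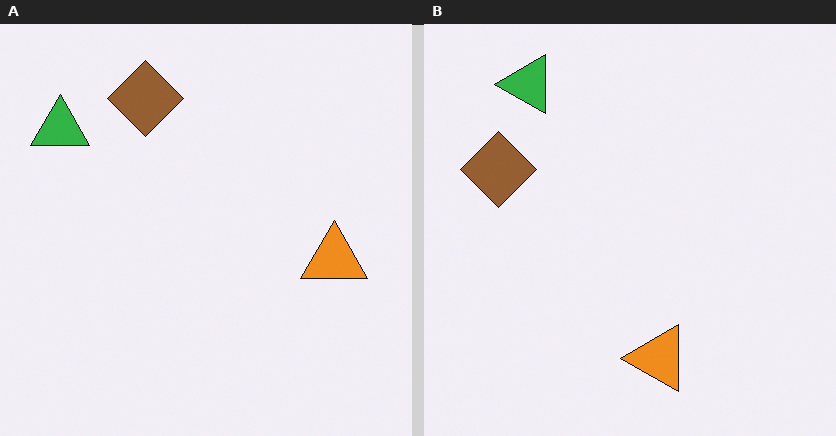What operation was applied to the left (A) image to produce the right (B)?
The transformation is: transposed (reflected across the top-left ↔ bottom-right diagonal).

Shapes have swapped their row and column positions — what was in the top-right is now in the bottom-left — a diagonal reflection.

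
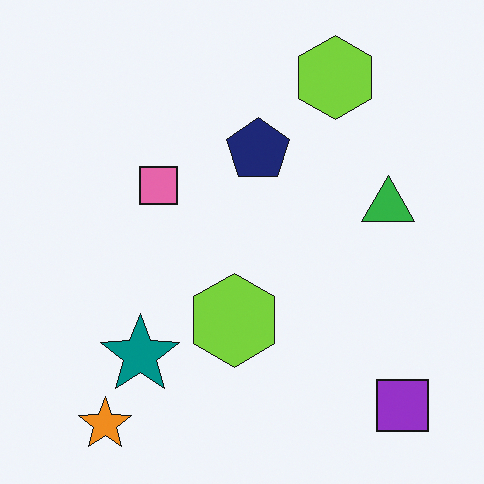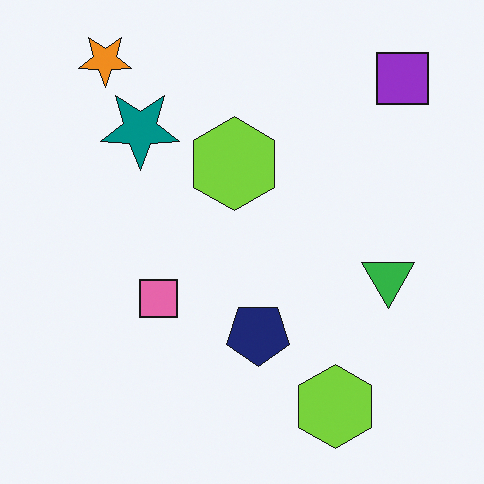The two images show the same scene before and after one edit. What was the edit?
The transformation is: flipped vertically (top ↔ bottom).

The orange star is in the bottom-left of the first image and the top-left of the second — shapes on opposite sides of the horizontal midline have swapped in a mirror flip.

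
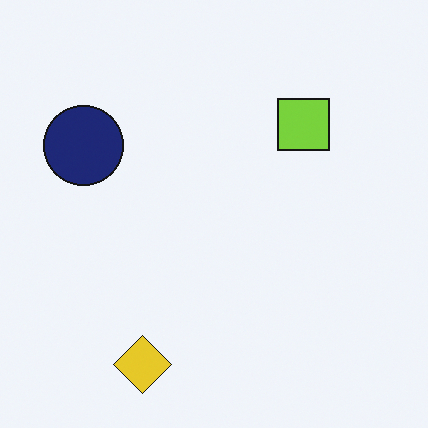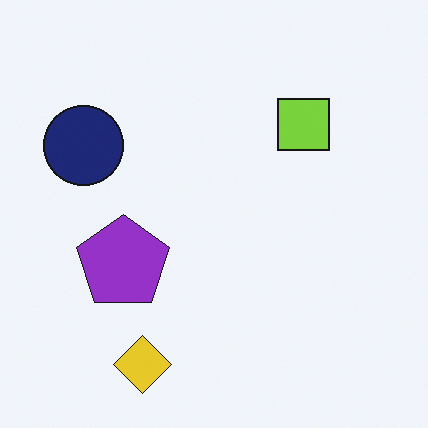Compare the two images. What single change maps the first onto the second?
The transformation is: overlaid with an additional purple pentagon.

A purple pentagon appears in the second image that is absent from the first.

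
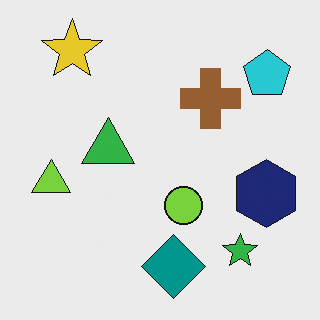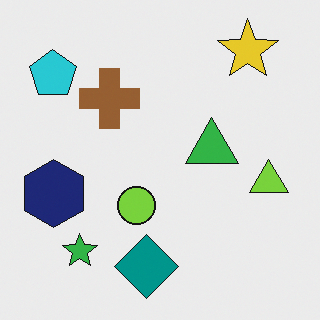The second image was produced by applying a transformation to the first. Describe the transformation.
Flipped horizontally (left ↔ right).

The lime triangle is in the left of the first image and the right of the second — shapes on opposite sides of the vertical midline have swapped in a mirror flip.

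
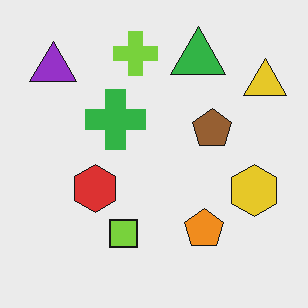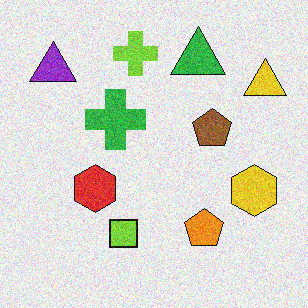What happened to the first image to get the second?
Degraded with moderate additive noise.

Random speckle covers the whole image, including the flat background.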